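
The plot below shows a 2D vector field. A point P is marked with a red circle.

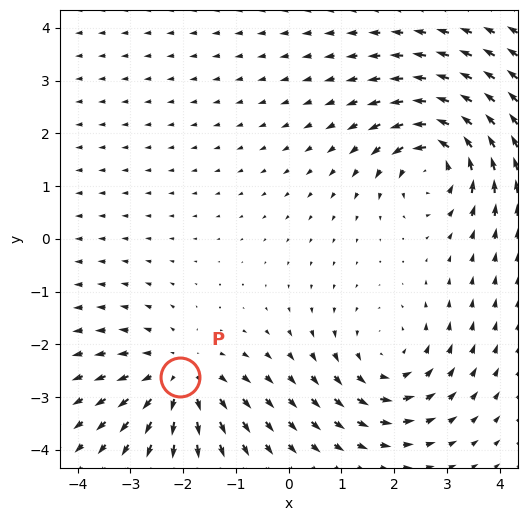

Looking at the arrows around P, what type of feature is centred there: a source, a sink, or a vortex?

At P (-2.1, -2.6) the arrows spread outward. Divergence about +4, curl ≈0 — positive divergence with near-zero curl is a source.

source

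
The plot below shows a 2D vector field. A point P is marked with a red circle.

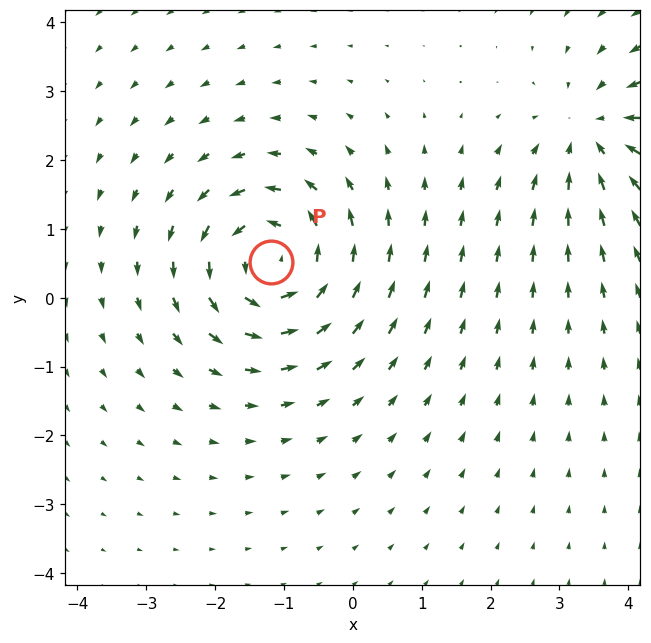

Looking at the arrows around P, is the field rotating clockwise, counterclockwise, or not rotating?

Near P at (-1.2, 0.5) the arrows circulate counterclockwise. The curl (z-component) there is about +6; positive curl means counterclockwise rotation.

counterclockwise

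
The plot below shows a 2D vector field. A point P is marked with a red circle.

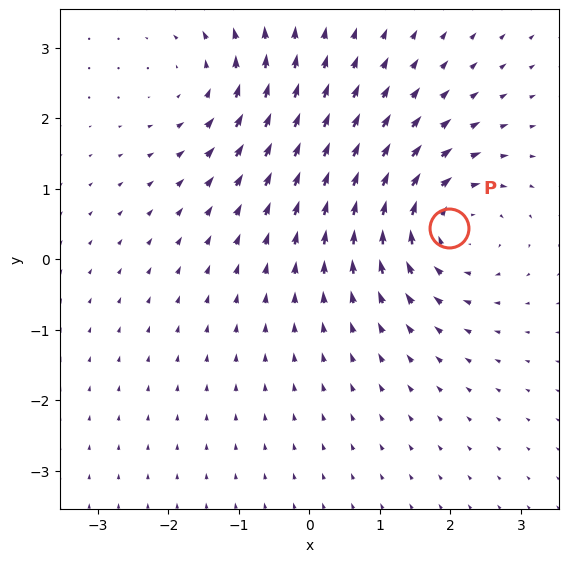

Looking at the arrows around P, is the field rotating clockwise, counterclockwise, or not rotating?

Near P at (2.0, 0.4) the arrows circulate clockwise. The curl (z-component) there is about -5; negative curl means clockwise rotation.

clockwise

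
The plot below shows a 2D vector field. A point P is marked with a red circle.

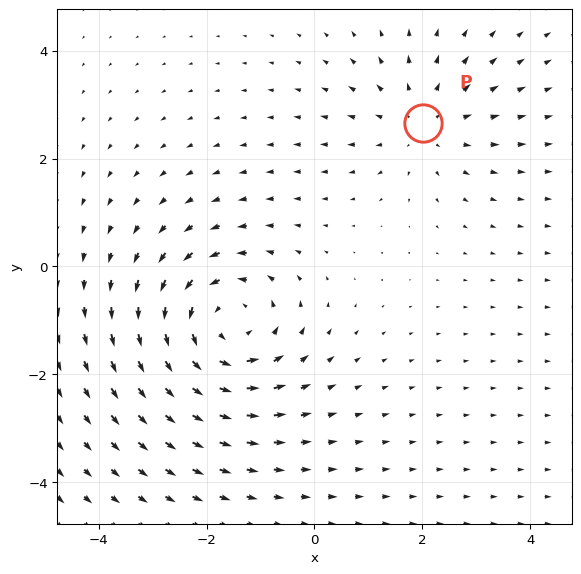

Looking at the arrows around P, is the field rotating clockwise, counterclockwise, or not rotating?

not rotating

Near P at (2.0, 2.7) the arrows show no circulation. The curl there is ≈0.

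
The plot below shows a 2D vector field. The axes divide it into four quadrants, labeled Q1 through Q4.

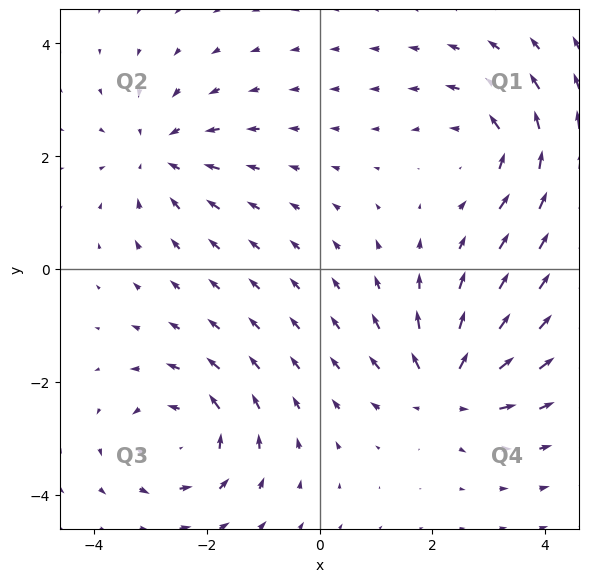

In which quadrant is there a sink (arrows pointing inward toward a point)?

Q2

The sink sits at approximately (-2.8, 2.0), which lies in quadrant Q2. The divergence there is about -4, negative as expected for a sink.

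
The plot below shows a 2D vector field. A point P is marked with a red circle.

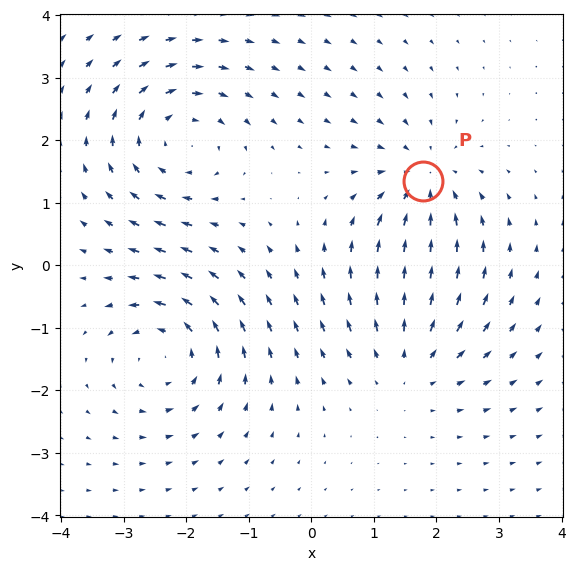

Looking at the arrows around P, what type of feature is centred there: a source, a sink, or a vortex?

At P (1.8, 1.3) the arrows converge inward. Divergence about -4, curl ≈0 — negative divergence with near-zero curl is a sink.

sink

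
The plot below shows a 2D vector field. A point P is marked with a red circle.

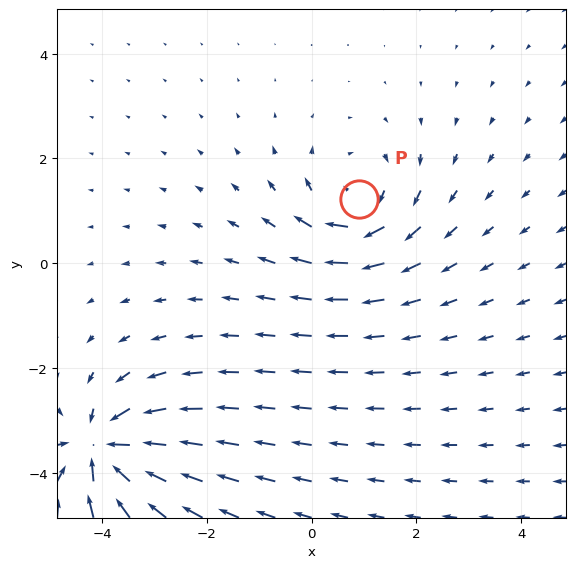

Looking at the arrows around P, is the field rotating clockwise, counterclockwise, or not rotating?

Near P at (0.9, 1.2) the arrows circulate clockwise. The curl (z-component) there is about -4; negative curl means clockwise rotation.

clockwise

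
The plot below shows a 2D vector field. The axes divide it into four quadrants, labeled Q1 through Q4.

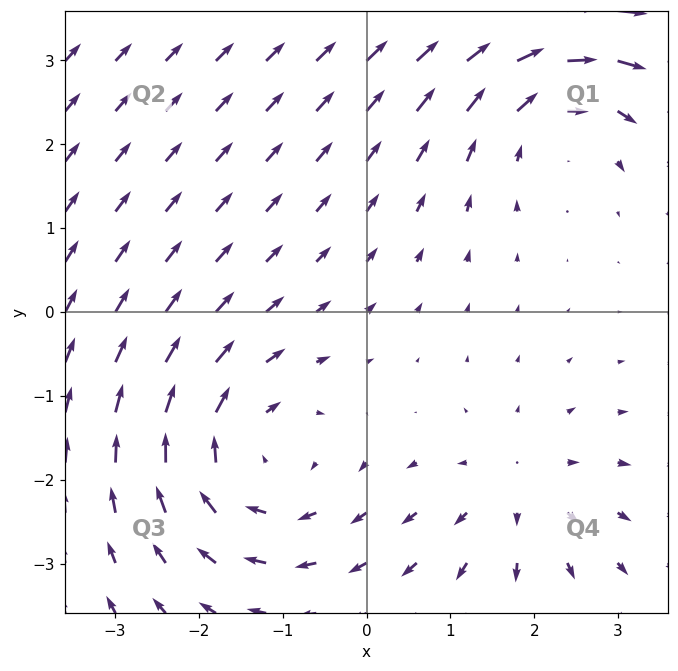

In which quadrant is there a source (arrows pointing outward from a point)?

Q4

The source sits at approximately (1.8, -2.1), which lies in quadrant Q4. The divergence there is about +3, positive as expected for a source.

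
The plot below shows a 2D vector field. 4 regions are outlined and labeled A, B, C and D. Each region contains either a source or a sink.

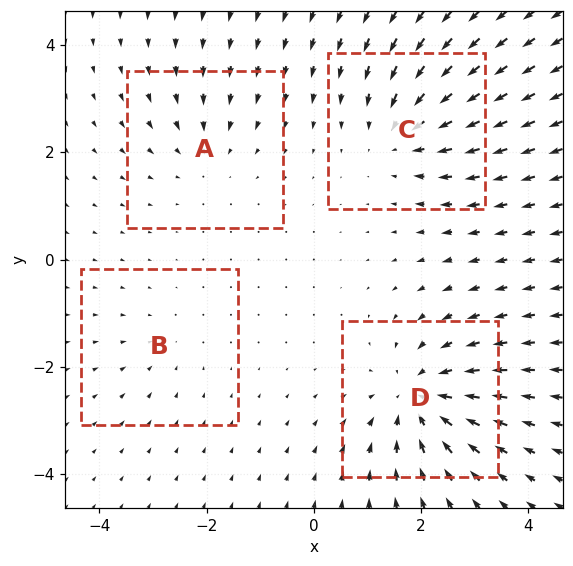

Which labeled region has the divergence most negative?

D

Divergence at each region's feature centre — A: about -3, B: about -2, C: about -5, D: about -6. Region D is most negative.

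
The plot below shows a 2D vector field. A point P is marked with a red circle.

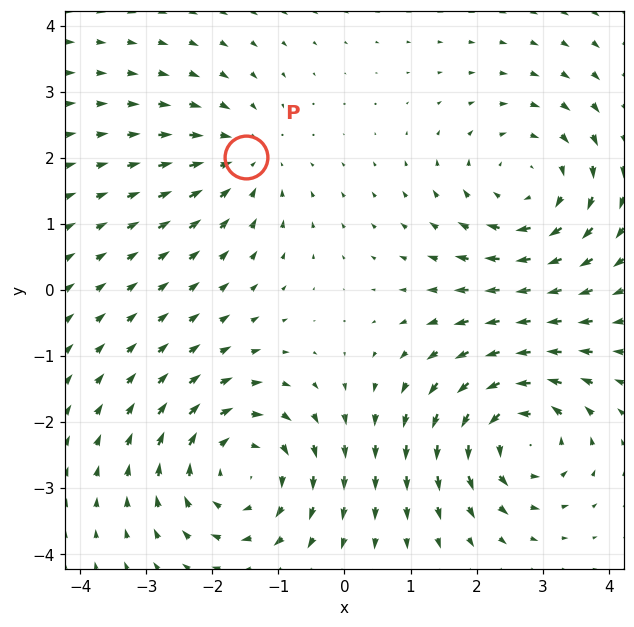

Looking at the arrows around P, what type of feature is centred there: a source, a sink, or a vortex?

At P (-1.5, 2.0) the arrows converge inward. Divergence about -3, curl ≈0 — negative divergence with near-zero curl is a sink.

sink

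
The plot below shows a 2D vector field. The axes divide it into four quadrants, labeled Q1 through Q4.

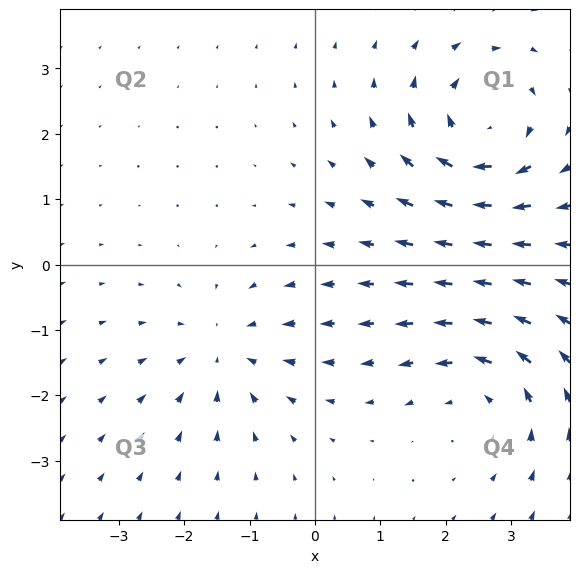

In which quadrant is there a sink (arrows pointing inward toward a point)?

The sink sits at approximately (-1.4, -1.3), which lies in quadrant Q3. The divergence there is about -2, negative as expected for a sink.

Q3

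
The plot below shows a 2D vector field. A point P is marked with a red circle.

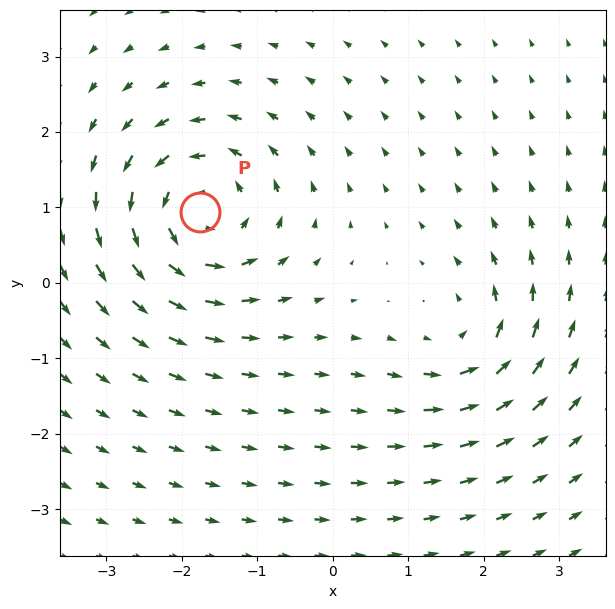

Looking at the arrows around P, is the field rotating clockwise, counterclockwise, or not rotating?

Near P at (-1.8, 0.9) the arrows circulate counterclockwise. The curl (z-component) there is about +6; positive curl means counterclockwise rotation.

counterclockwise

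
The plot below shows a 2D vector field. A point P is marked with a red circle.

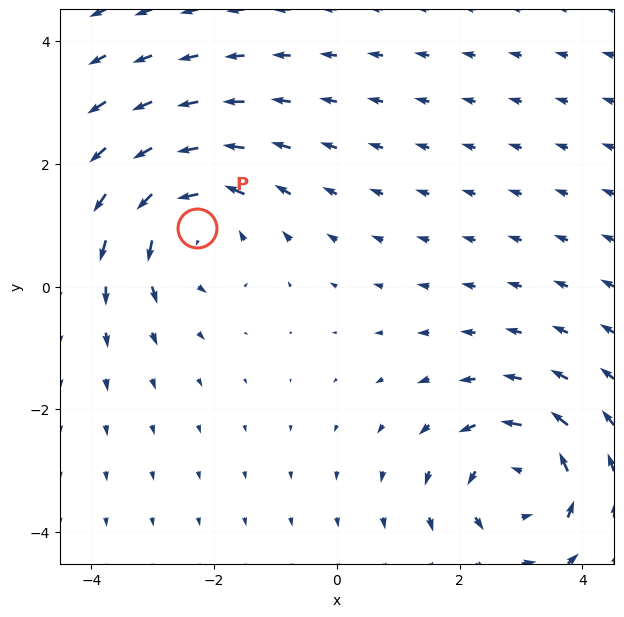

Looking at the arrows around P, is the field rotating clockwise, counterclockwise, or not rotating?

counterclockwise

Near P at (-2.3, 0.9) the arrows circulate counterclockwise. The curl (z-component) there is about +4; positive curl means counterclockwise rotation.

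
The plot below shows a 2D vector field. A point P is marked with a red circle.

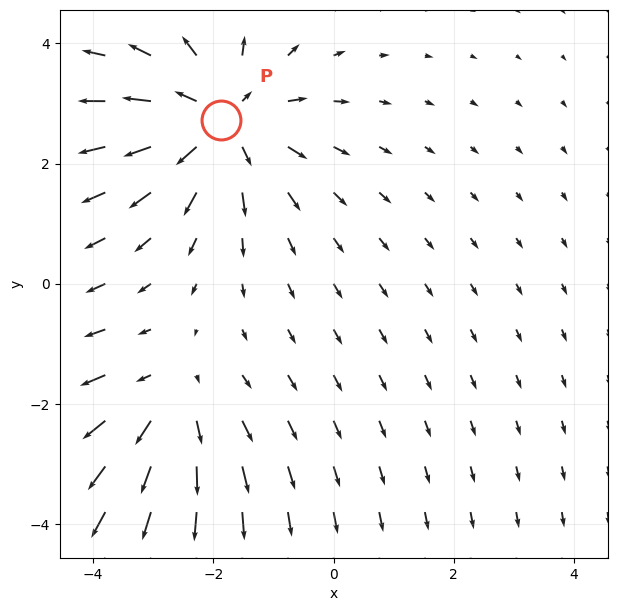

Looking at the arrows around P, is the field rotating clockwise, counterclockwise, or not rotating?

not rotating

Near P at (-1.9, 2.7) the arrows show no circulation. The curl there is ≈0.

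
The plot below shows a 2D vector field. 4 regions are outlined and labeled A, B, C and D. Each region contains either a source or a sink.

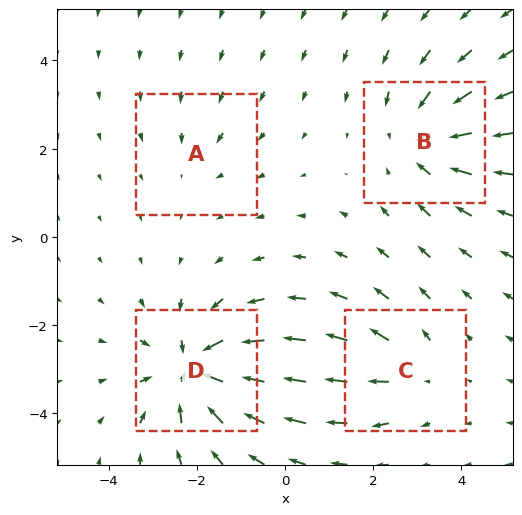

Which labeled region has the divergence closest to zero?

Divergence at each region's feature centre — A: about -2, B: about -5, C: about +3, D: about -6. Region A is closest to zero.

A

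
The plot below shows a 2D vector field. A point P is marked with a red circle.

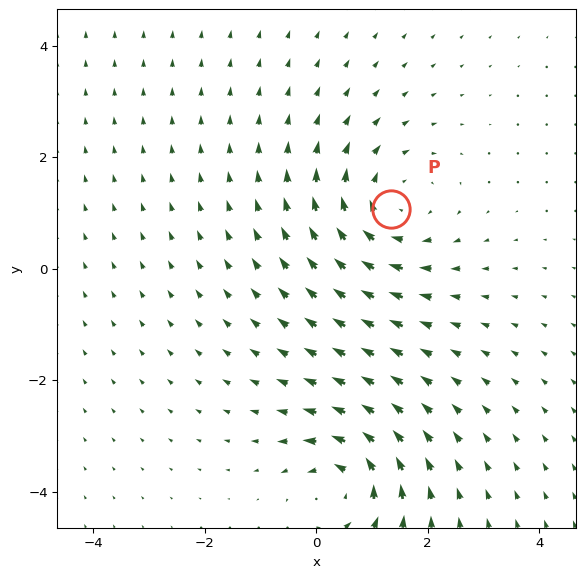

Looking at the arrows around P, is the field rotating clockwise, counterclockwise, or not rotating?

clockwise

Near P at (1.3, 1.1) the arrows circulate clockwise. The curl (z-component) there is about -3; negative curl means clockwise rotation.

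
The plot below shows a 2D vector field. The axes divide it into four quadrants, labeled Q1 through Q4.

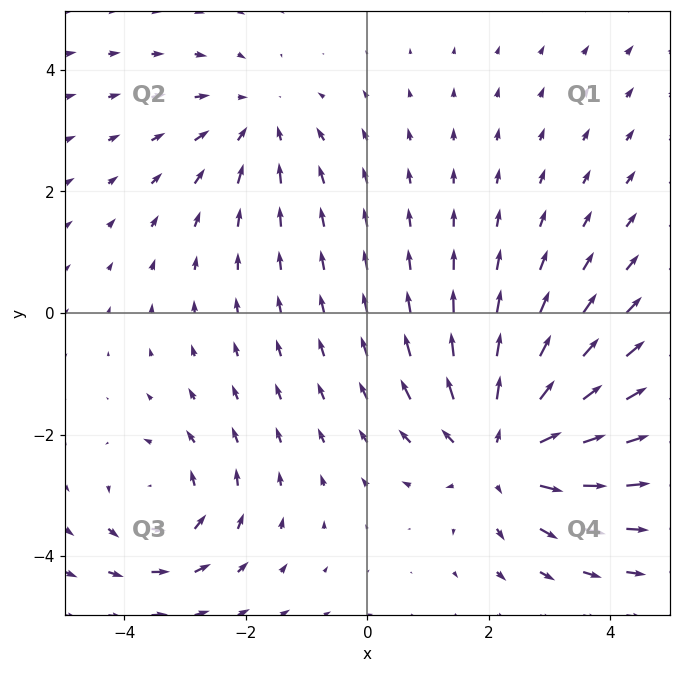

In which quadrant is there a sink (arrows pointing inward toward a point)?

The sink sits at approximately (-1.8, 3.1), which lies in quadrant Q2. The divergence there is about -2, negative as expected for a sink.

Q2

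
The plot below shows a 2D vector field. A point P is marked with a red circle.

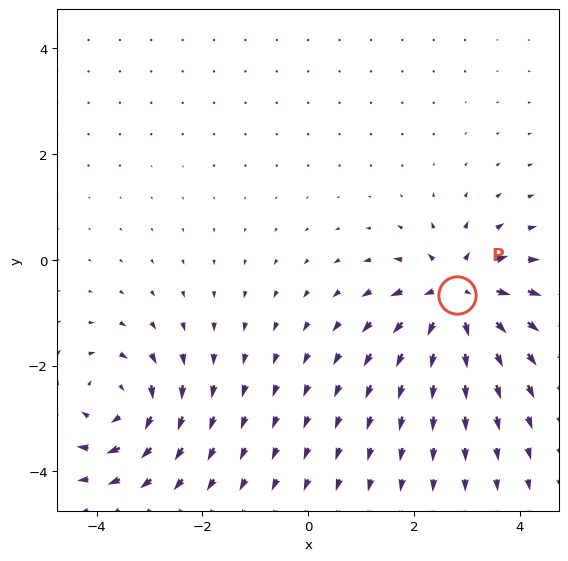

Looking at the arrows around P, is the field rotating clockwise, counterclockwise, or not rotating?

Near P at (2.8, -0.7) the arrows show no circulation. The curl there is ≈0.

not rotating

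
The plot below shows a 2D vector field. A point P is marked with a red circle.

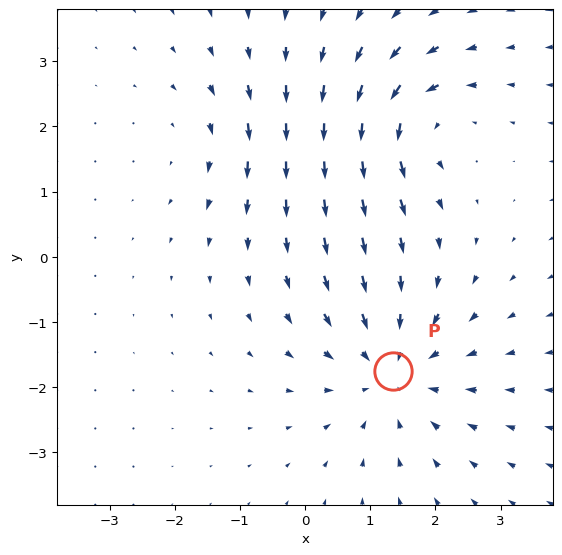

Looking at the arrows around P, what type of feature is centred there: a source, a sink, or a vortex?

sink

At P (1.3, -1.8) the arrows converge inward. Divergence about -4, curl ≈0 — negative divergence with near-zero curl is a sink.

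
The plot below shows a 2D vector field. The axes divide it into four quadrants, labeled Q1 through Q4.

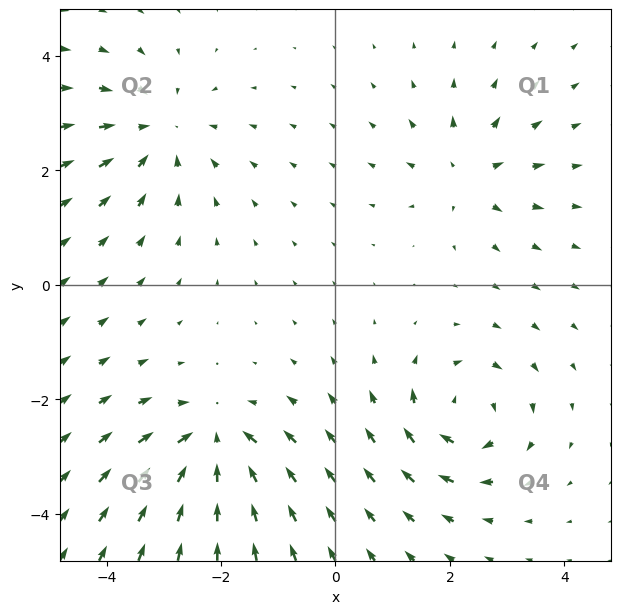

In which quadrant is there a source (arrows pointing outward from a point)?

The source sits at approximately (2.3, 1.9), which lies in quadrant Q1. The divergence there is about +5, positive as expected for a source.

Q1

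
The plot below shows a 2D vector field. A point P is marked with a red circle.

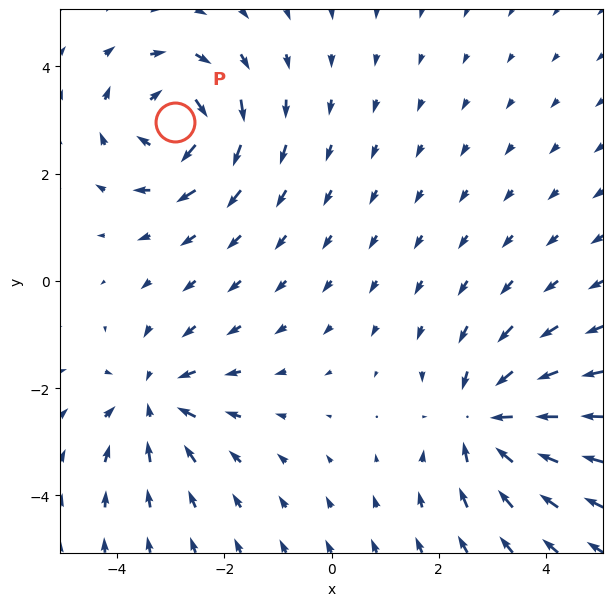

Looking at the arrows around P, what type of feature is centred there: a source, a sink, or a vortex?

vortex

At P (-2.9, 3.0) the arrows circulate clockwise. Divergence ≈0, curl about -5 — near-zero divergence with nonzero curl is a vortex.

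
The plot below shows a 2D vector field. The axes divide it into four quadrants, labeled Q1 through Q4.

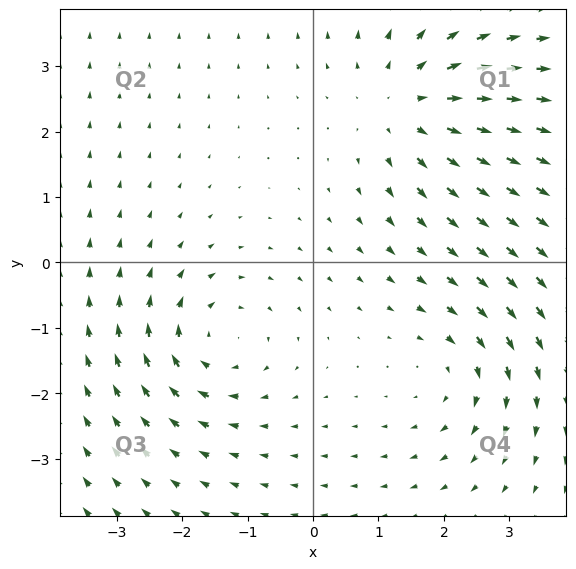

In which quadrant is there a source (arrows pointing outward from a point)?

The source sits at approximately (1.4, 2.4), which lies in quadrant Q1. The divergence there is about +4, positive as expected for a source.

Q1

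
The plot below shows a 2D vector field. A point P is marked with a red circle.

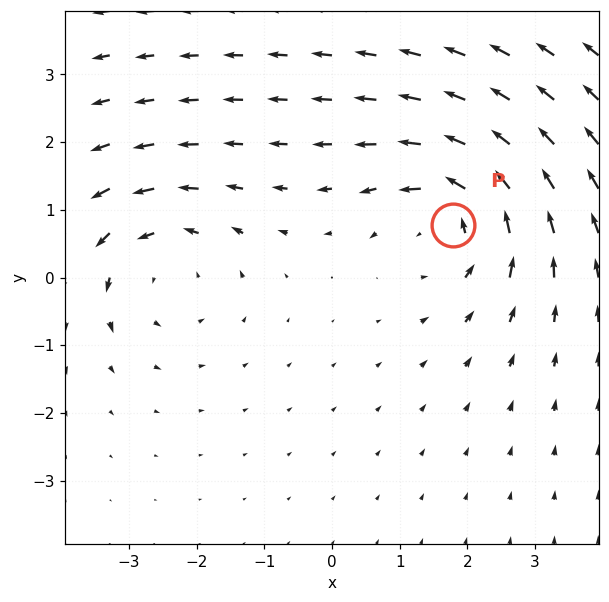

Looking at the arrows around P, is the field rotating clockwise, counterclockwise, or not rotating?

counterclockwise

Near P at (1.8, 0.8) the arrows circulate counterclockwise. The curl (z-component) there is about +4; positive curl means counterclockwise rotation.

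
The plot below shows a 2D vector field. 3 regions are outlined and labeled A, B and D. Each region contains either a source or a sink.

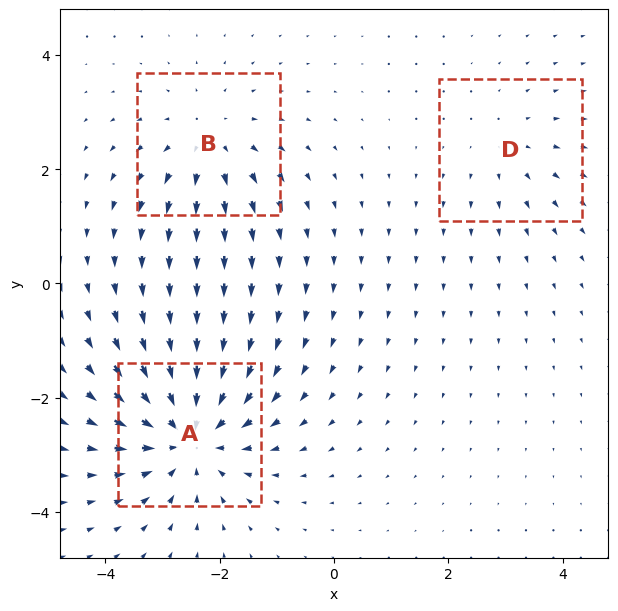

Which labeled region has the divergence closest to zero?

Divergence at each region's feature centre — A: about -4, B: about +3, D: about +2. Region D is closest to zero.

D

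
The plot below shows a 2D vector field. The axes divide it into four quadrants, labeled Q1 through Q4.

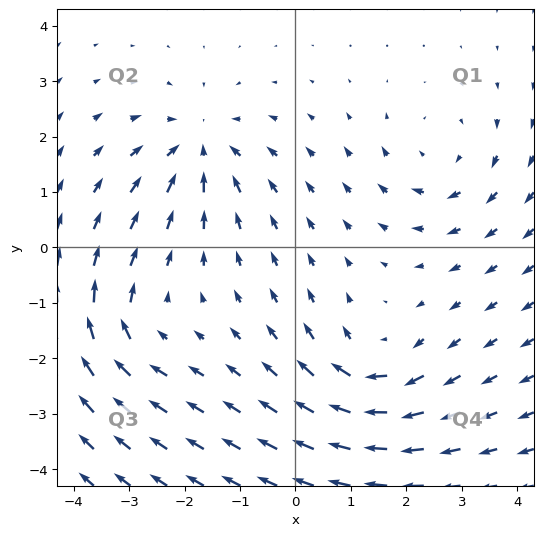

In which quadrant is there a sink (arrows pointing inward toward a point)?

The sink sits at approximately (-1.7, 1.8), which lies in quadrant Q2. The divergence there is about -4, negative as expected for a sink.

Q2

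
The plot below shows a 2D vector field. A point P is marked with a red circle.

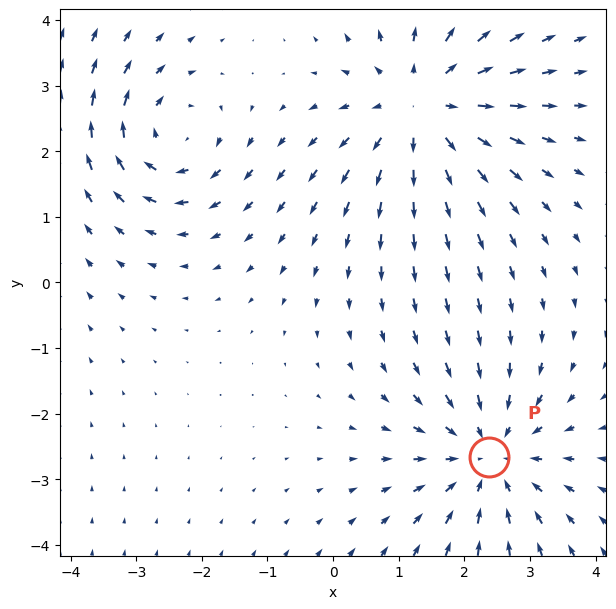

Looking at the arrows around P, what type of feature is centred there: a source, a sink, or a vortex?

sink

At P (2.4, -2.7) the arrows converge inward. Divergence about -4, curl ≈0 — negative divergence with near-zero curl is a sink.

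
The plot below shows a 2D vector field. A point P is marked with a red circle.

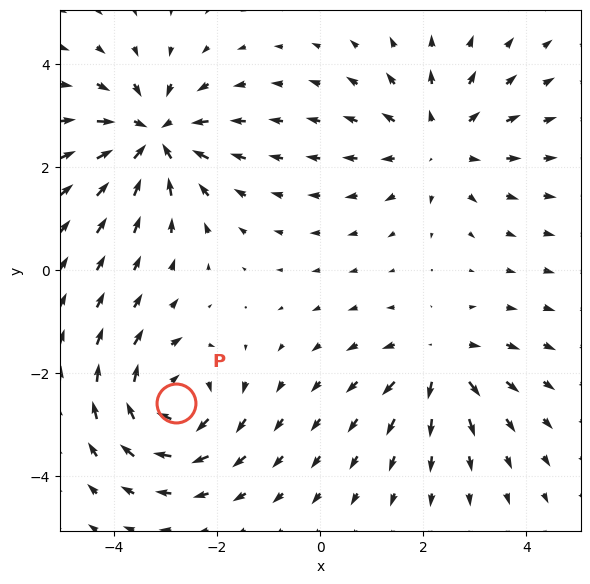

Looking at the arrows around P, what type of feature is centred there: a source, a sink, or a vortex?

vortex

At P (-2.8, -2.6) the arrows circulate clockwise. Divergence ≈0, curl about -5 — near-zero divergence with nonzero curl is a vortex.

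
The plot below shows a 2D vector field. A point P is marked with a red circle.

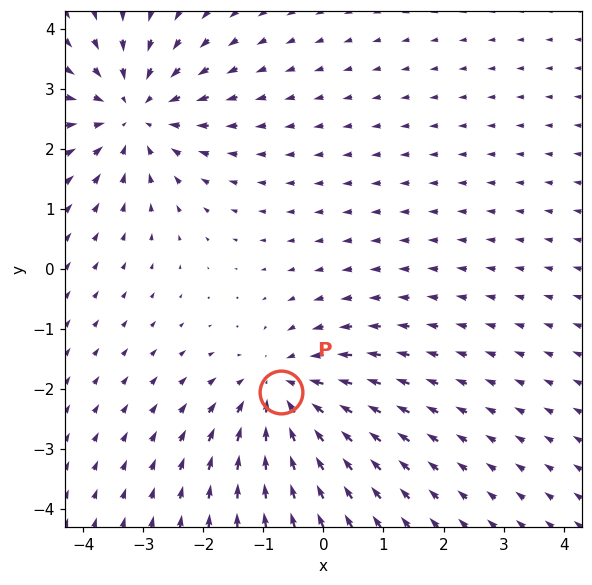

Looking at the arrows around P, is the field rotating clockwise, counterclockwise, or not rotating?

Near P at (-0.7, -2.1) the arrows show no circulation. The curl there is ≈0.

not rotating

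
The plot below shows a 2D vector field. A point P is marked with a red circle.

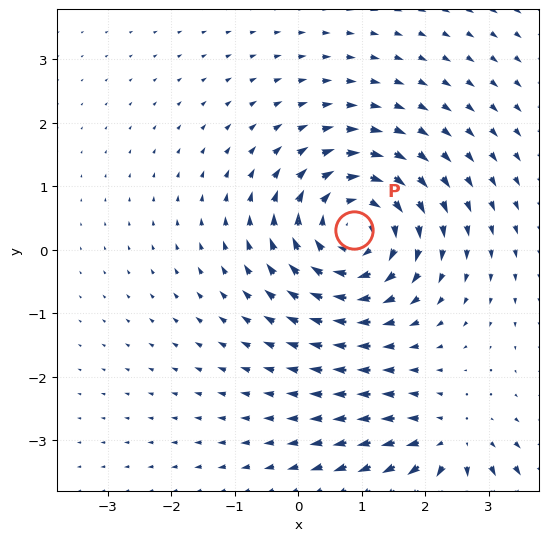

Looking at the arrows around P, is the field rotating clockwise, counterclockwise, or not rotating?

clockwise

Near P at (0.9, 0.3) the arrows circulate clockwise. The curl (z-component) there is about -4; negative curl means clockwise rotation.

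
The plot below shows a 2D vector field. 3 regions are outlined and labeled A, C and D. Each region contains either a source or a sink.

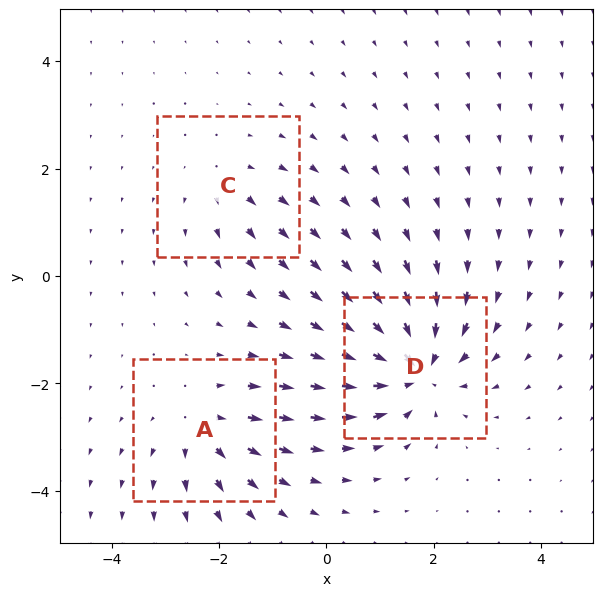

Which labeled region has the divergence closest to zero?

Divergence at each region's feature centre — A: about +4, C: about +2, D: about -6. Region C is closest to zero.

C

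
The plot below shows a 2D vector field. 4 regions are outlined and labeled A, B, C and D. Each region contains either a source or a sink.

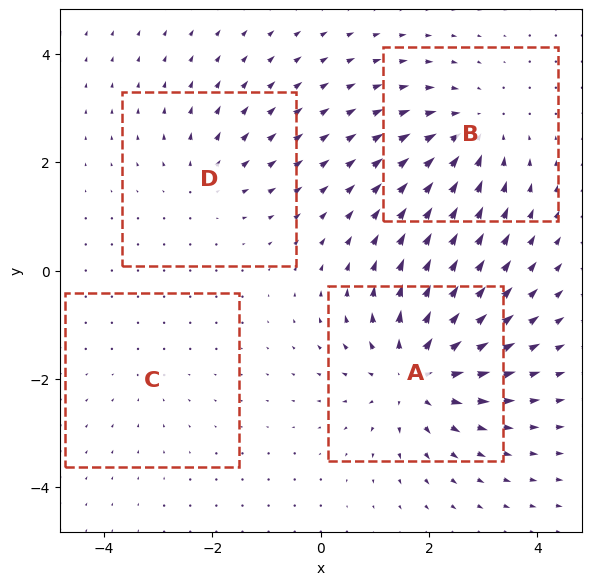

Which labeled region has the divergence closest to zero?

Divergence at each region's feature centre — A: about +7, B: about -5, C: about -2, D: about +3. Region C is closest to zero.

C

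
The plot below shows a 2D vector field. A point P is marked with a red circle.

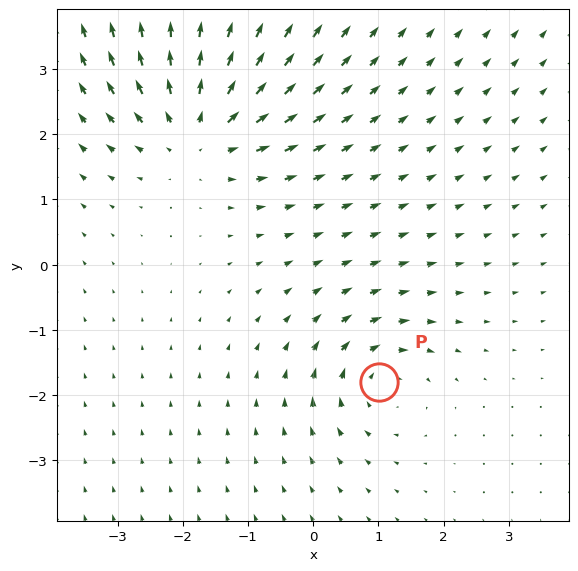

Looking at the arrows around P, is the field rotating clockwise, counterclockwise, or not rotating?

clockwise

Near P at (1.0, -1.8) the arrows circulate clockwise. The curl (z-component) there is about -3; negative curl means clockwise rotation.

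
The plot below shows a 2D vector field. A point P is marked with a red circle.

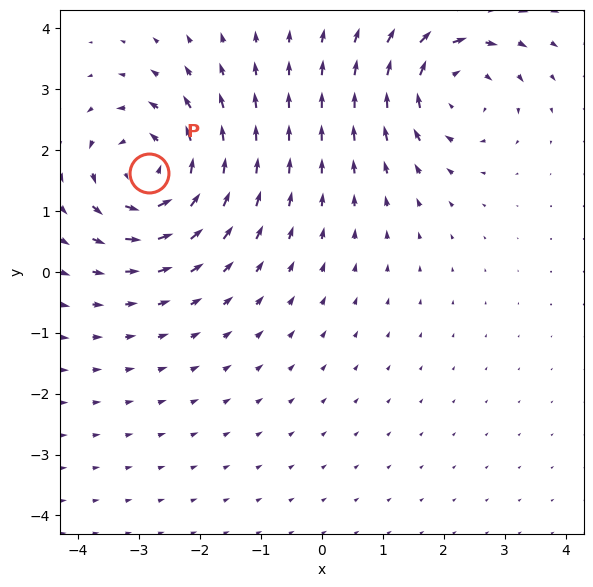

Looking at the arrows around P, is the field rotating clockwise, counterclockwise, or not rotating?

Near P at (-2.8, 1.6) the arrows circulate counterclockwise. The curl (z-component) there is about +5; positive curl means counterclockwise rotation.

counterclockwise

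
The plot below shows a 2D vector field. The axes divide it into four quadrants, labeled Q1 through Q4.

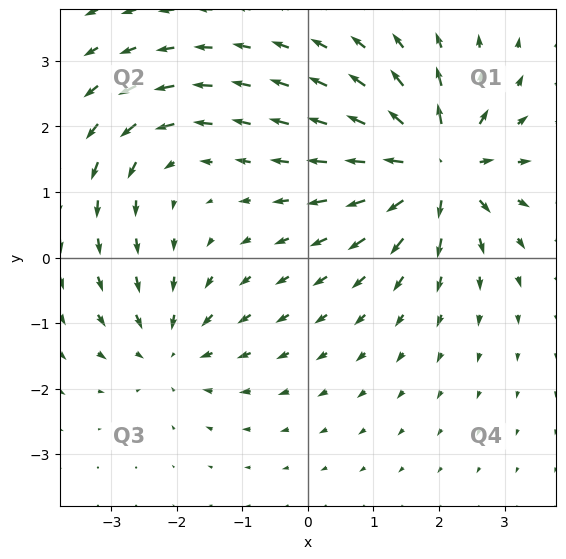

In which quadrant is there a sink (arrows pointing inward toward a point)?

Q3

The sink sits at approximately (-2.1, -1.4), which lies in quadrant Q3. The divergence there is about -3, negative as expected for a sink.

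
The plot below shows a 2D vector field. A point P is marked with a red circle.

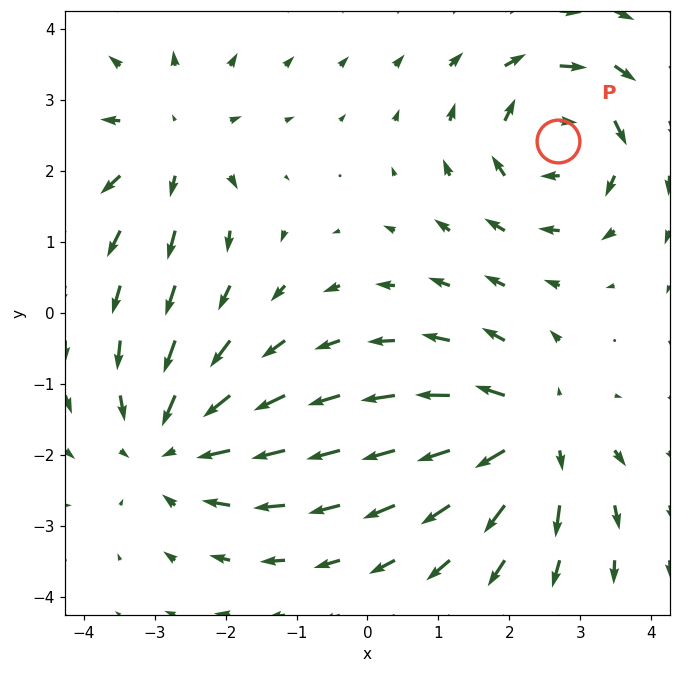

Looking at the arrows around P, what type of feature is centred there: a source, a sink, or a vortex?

vortex

At P (2.7, 2.4) the arrows circulate clockwise. Divergence ≈0, curl about -5 — near-zero divergence with nonzero curl is a vortex.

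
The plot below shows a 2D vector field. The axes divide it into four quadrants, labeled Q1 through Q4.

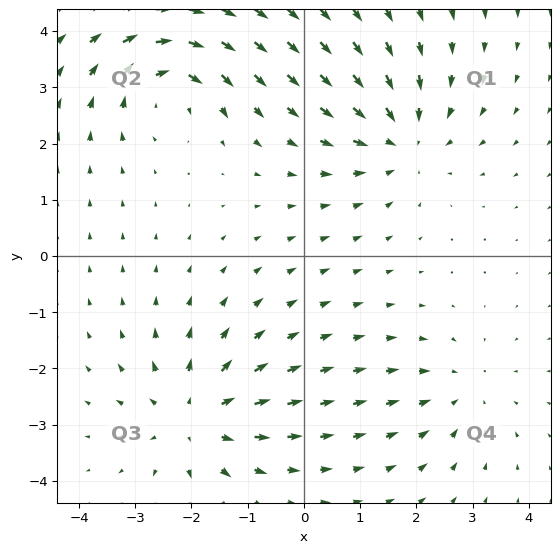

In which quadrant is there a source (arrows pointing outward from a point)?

Q3

The source sits at approximately (-1.9, -2.9), which lies in quadrant Q3. The divergence there is about +5, positive as expected for a source.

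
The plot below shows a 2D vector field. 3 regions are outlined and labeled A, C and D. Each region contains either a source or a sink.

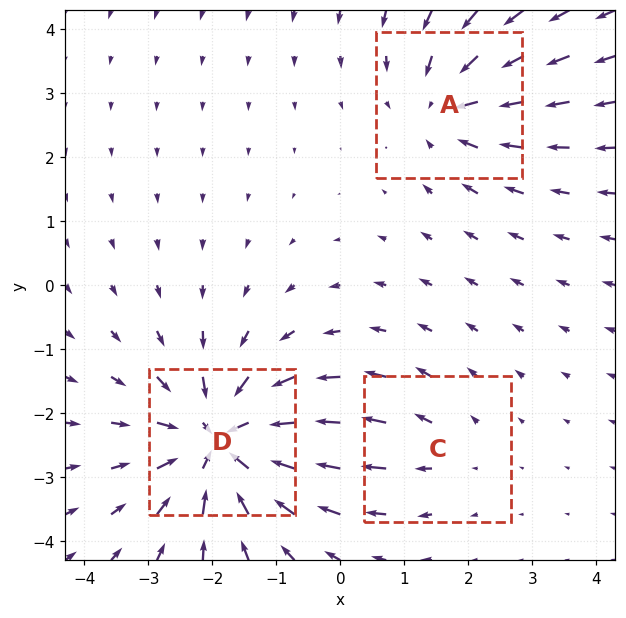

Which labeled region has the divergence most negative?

Divergence at each region's feature centre — A: about -3, C: about +2, D: about -5. Region D is most negative.

D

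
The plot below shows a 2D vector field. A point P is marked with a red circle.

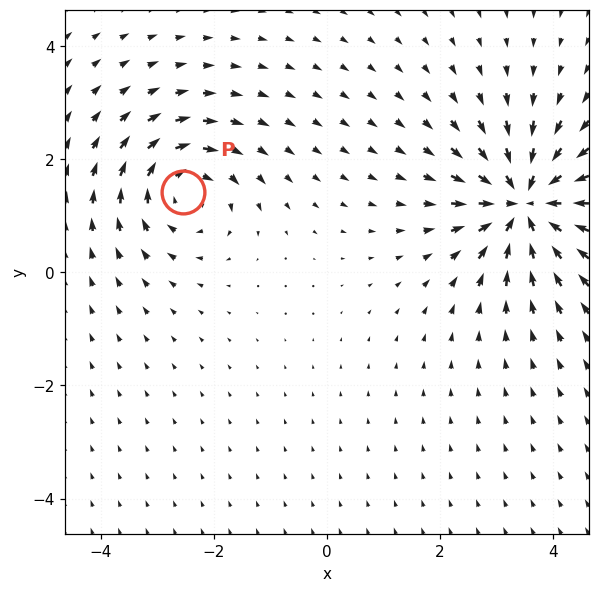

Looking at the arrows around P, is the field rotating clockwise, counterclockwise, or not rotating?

clockwise

Near P at (-2.5, 1.4) the arrows circulate clockwise. The curl (z-component) there is about -3; negative curl means clockwise rotation.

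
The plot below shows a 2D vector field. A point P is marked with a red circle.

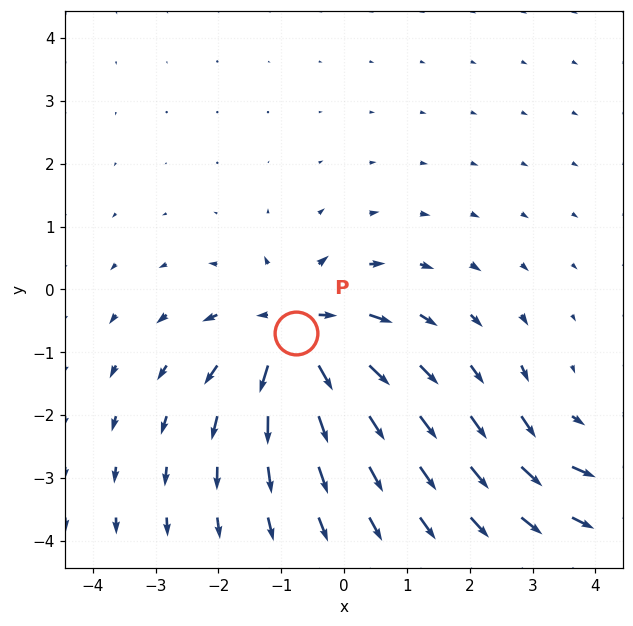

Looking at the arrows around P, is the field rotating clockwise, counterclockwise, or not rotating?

Near P at (-0.8, -0.7) the arrows show no circulation. The curl there is ≈0.

not rotating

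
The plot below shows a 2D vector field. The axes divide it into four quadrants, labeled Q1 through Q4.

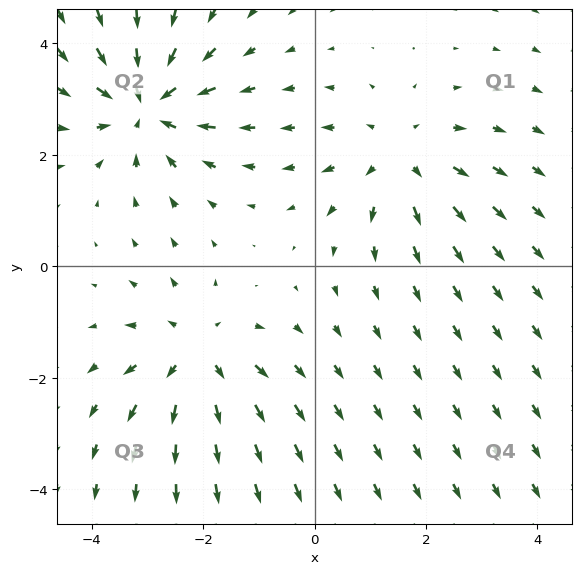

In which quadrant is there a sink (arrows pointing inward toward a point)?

Q2

The sink sits at approximately (-3.0, 2.9), which lies in quadrant Q2. The divergence there is about -4, negative as expected for a sink.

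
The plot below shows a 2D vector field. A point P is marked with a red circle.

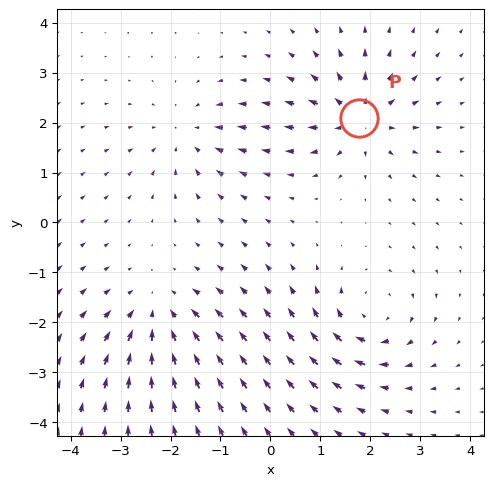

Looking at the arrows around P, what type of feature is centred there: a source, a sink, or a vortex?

source

At P (1.8, 2.1) the arrows spread outward. Divergence about +7, curl ≈0 — positive divergence with near-zero curl is a source.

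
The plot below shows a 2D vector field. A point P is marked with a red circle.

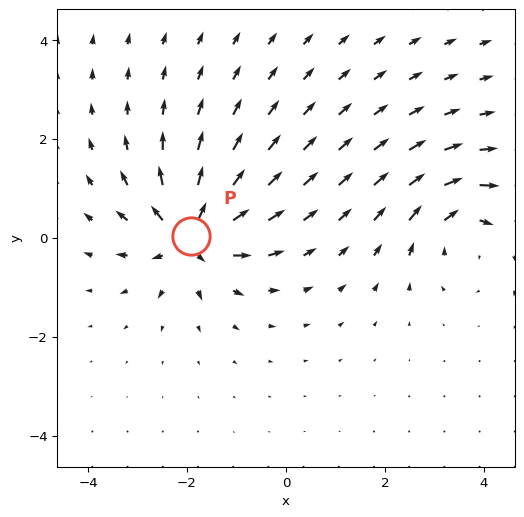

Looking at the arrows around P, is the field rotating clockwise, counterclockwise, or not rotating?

not rotating

Near P at (-1.9, 0.0) the arrows show no circulation. The curl there is ≈0.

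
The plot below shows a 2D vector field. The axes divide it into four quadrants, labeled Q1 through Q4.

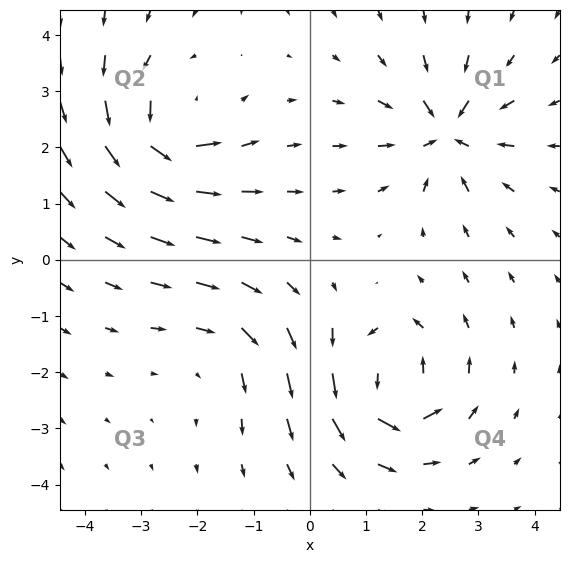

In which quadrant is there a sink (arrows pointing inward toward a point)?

Q1

The sink sits at approximately (2.4, 2.3), which lies in quadrant Q1. The divergence there is about -6, negative as expected for a sink.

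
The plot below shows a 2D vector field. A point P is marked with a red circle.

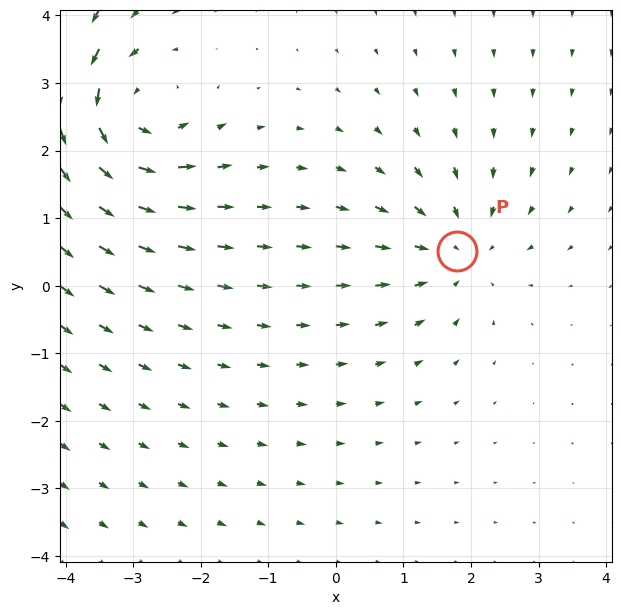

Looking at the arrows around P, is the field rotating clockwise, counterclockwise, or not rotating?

not rotating

Near P at (1.8, 0.5) the arrows show no circulation. The curl there is ≈0.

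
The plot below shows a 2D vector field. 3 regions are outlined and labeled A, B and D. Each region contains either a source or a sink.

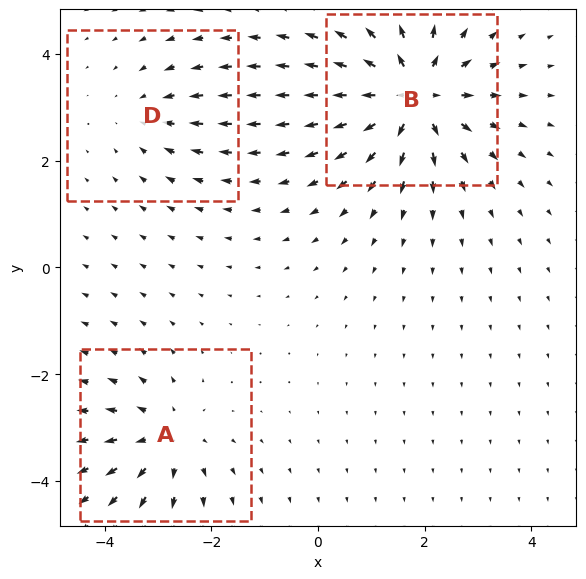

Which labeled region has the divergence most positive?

B

Divergence at each region's feature centre — A: about +3, B: about +6, D: about -2. Region B is most positive.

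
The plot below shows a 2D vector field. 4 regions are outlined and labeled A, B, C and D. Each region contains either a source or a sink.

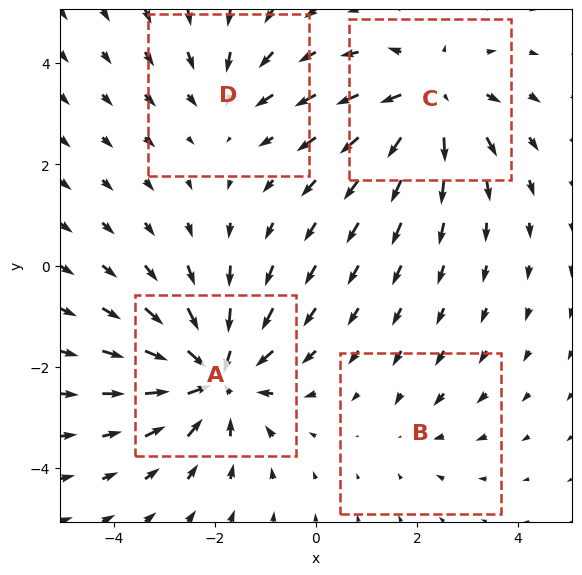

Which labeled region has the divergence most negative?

Divergence at each region's feature centre — A: about -6, B: about -2, C: about +5, D: about -3. Region A is most negative.

A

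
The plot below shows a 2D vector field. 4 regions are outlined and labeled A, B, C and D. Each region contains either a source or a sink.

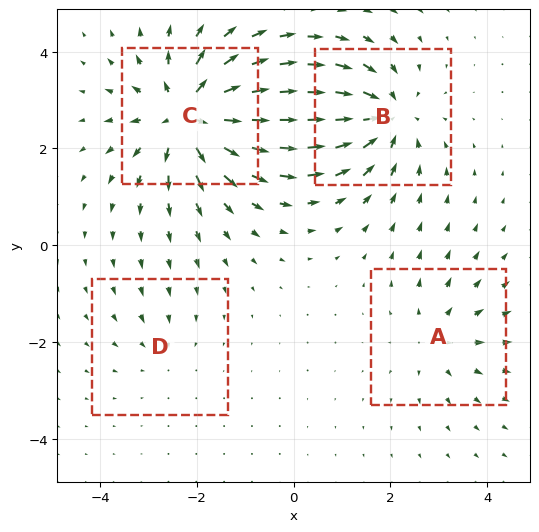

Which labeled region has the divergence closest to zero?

D

Divergence at each region's feature centre — A: about +3, B: about -6, C: about +8, D: about -2. Region D is closest to zero.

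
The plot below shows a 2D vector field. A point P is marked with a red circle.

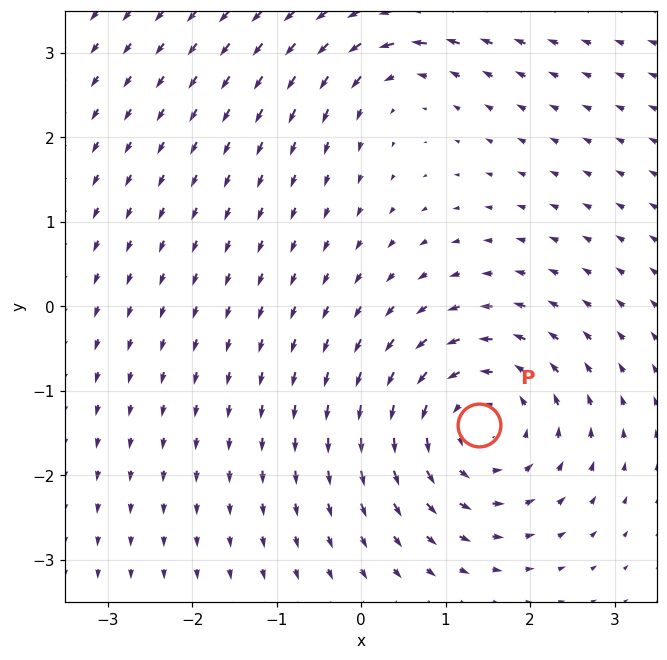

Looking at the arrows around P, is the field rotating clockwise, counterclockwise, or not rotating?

Near P at (1.4, -1.4) the arrows circulate counterclockwise. The curl (z-component) there is about +5; positive curl means counterclockwise rotation.

counterclockwise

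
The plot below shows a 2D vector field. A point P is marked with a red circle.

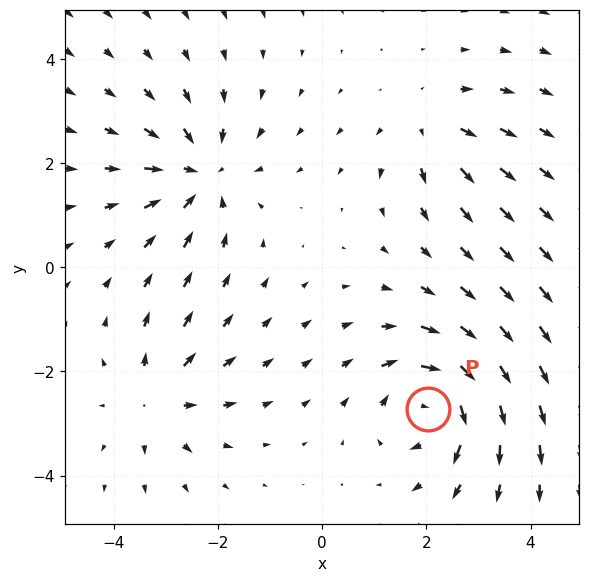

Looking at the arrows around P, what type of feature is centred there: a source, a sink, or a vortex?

vortex

At P (2.0, -2.7) the arrows circulate clockwise. Divergence ≈0, curl about -6 — near-zero divergence with nonzero curl is a vortex.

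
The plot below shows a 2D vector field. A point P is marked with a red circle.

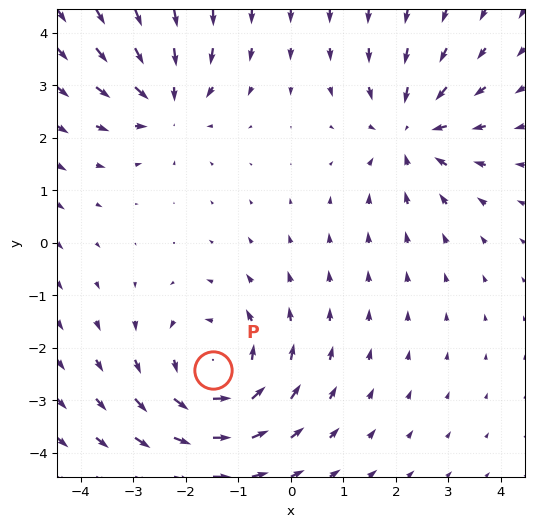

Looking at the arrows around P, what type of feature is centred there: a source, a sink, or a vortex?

vortex

At P (-1.5, -2.4) the arrows circulate counterclockwise. Divergence ≈0, curl about +3 — near-zero divergence with nonzero curl is a vortex.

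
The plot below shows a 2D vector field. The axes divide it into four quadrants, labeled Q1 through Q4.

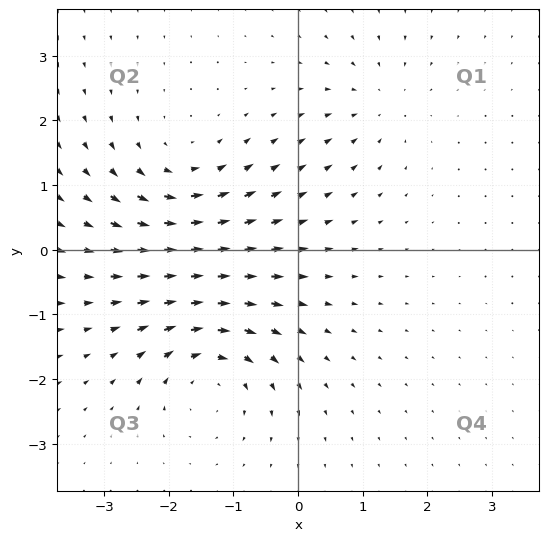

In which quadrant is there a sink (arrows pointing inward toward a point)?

The sink sits at approximately (1.2, 2.3), which lies in quadrant Q1. The divergence there is about -3, negative as expected for a sink.

Q1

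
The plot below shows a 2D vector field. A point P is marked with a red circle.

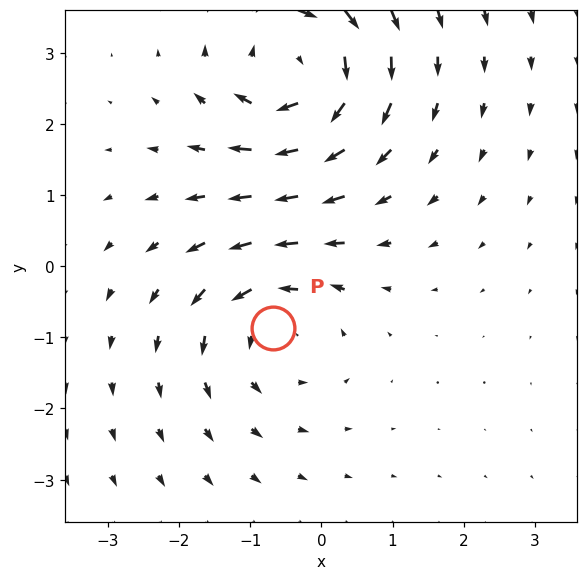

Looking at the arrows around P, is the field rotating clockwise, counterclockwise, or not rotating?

Near P at (-0.7, -0.9) the arrows circulate counterclockwise. The curl (z-component) there is about +3; positive curl means counterclockwise rotation.

counterclockwise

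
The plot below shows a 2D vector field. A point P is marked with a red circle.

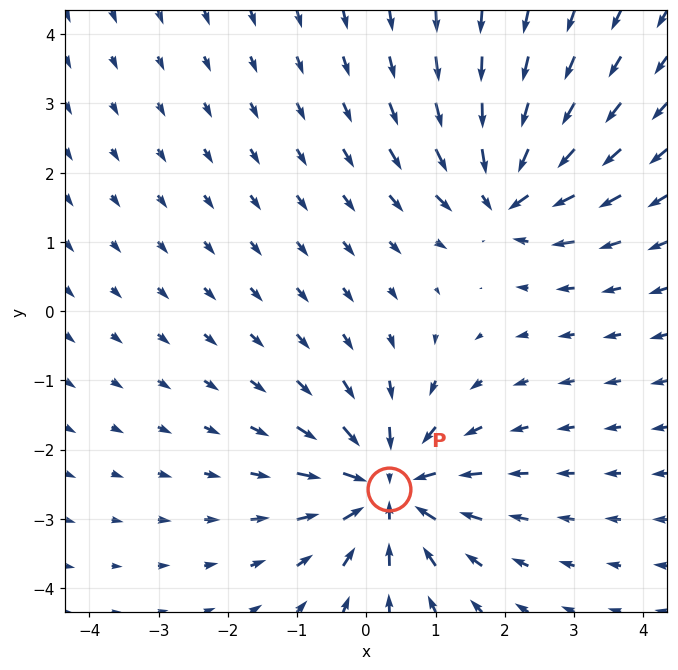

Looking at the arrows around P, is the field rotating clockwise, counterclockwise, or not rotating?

not rotating

Near P at (0.3, -2.6) the arrows show no circulation. The curl there is ≈0.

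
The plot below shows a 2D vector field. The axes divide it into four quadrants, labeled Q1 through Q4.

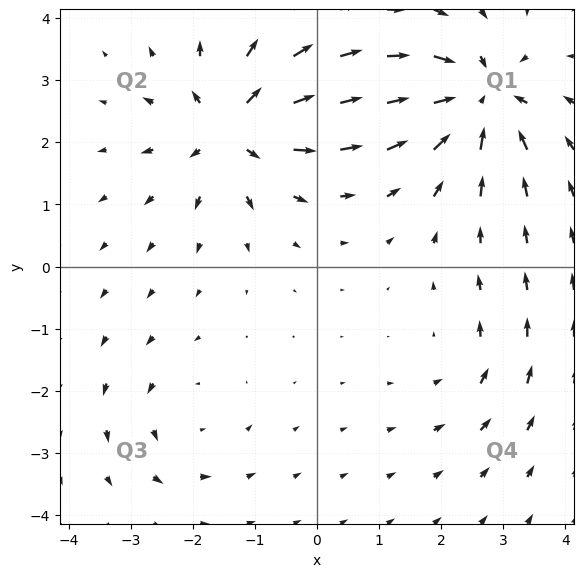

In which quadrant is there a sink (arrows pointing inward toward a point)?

The sink sits at approximately (2.6, 2.7), which lies in quadrant Q1. The divergence there is about -7, negative as expected for a sink.

Q1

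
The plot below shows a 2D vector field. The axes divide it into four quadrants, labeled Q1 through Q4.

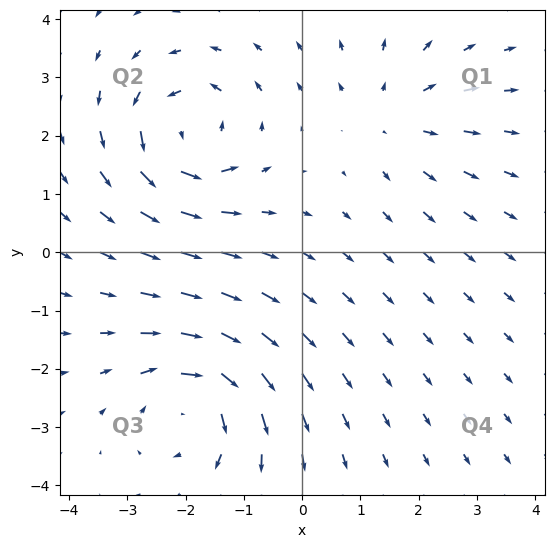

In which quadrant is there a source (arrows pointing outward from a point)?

The source sits at approximately (1.6, 2.3), which lies in quadrant Q1. The divergence there is about +2, positive as expected for a source.

Q1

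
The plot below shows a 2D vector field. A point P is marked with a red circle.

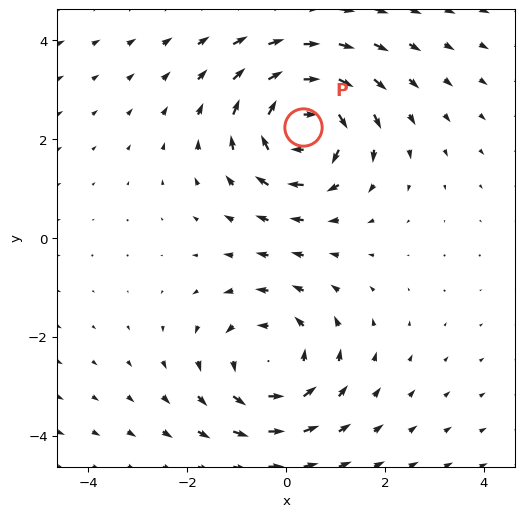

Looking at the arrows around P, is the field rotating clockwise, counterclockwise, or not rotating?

Near P at (0.3, 2.2) the arrows circulate clockwise. The curl (z-component) there is about -6; negative curl means clockwise rotation.

clockwise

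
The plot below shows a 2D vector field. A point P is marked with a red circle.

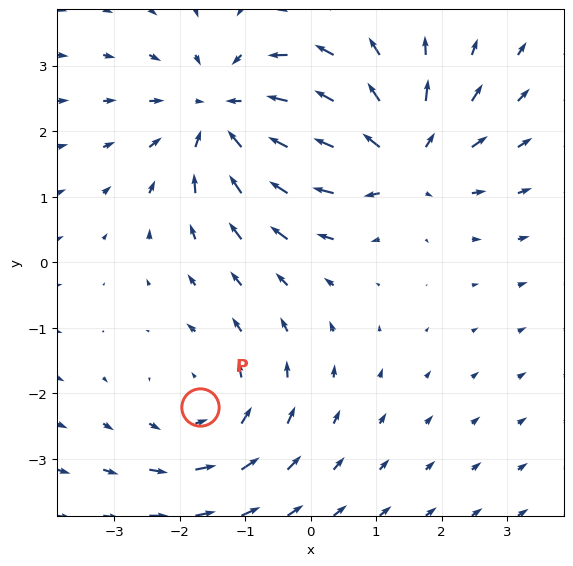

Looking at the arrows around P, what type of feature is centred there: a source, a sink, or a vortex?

vortex

At P (-1.7, -2.2) the arrows circulate counterclockwise. Divergence ≈0, curl about +2 — near-zero divergence with nonzero curl is a vortex.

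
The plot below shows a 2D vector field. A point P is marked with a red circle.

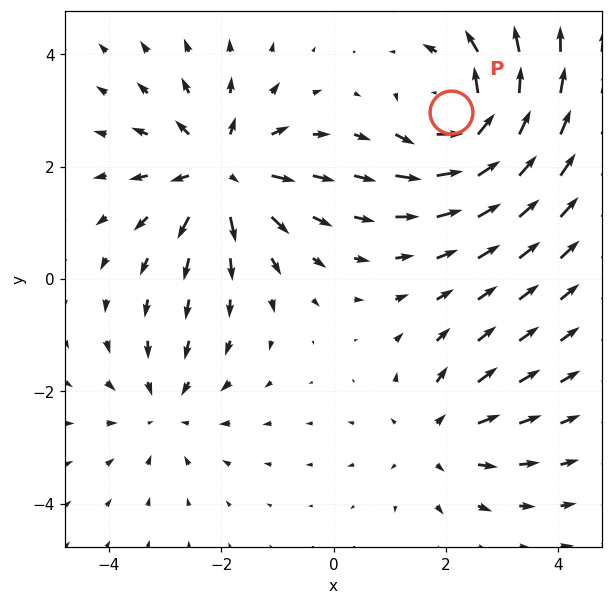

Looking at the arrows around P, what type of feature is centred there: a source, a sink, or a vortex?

At P (2.1, 3.0) the arrows circulate counterclockwise. Divergence ≈0, curl about +5 — near-zero divergence with nonzero curl is a vortex.

vortex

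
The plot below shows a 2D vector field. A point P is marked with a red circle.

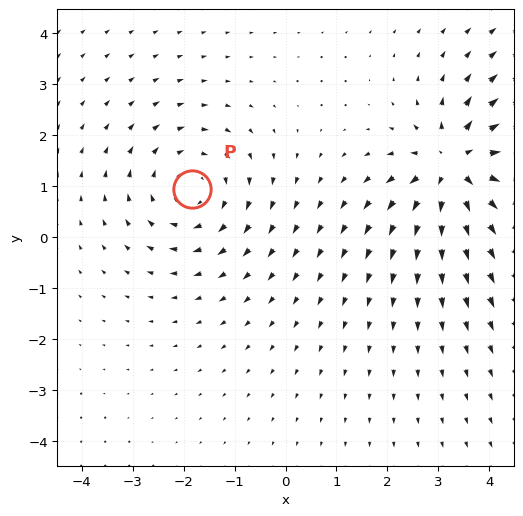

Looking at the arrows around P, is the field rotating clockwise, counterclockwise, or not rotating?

Near P at (-1.8, 0.9) the arrows circulate clockwise. The curl (z-component) there is about -3; negative curl means clockwise rotation.

clockwise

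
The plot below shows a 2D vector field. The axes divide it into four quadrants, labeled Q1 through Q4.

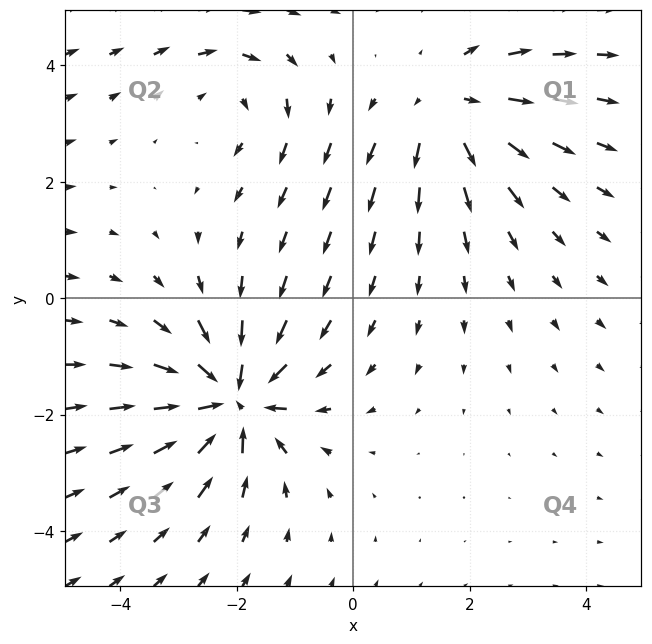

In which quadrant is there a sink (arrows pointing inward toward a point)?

Q3

The sink sits at approximately (-2.1, -1.7), which lies in quadrant Q3. The divergence there is about -6, negative as expected for a sink.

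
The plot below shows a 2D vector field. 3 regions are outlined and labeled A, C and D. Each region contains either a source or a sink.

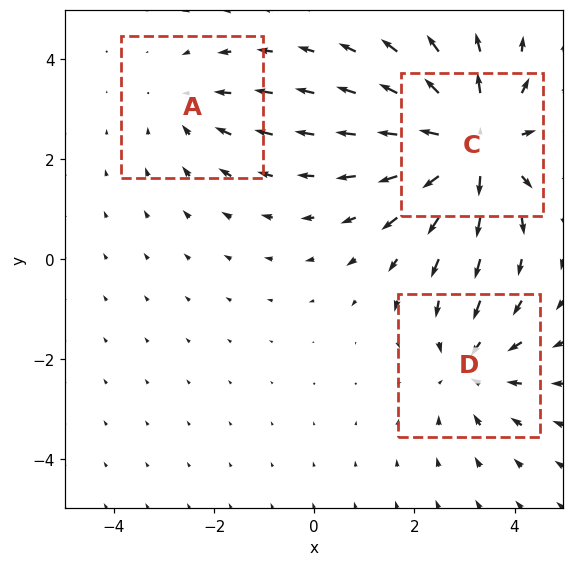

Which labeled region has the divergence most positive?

C

Divergence at each region's feature centre — A: about -2, C: about +4, D: about -3. Region C is most positive.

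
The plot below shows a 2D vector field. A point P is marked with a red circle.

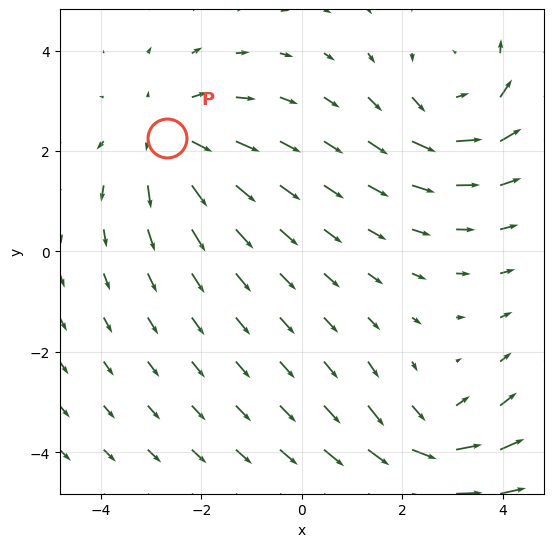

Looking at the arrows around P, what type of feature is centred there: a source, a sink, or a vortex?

source

At P (-2.7, 2.3) the arrows spread outward. Divergence about +4, curl ≈0 — positive divergence with near-zero curl is a source.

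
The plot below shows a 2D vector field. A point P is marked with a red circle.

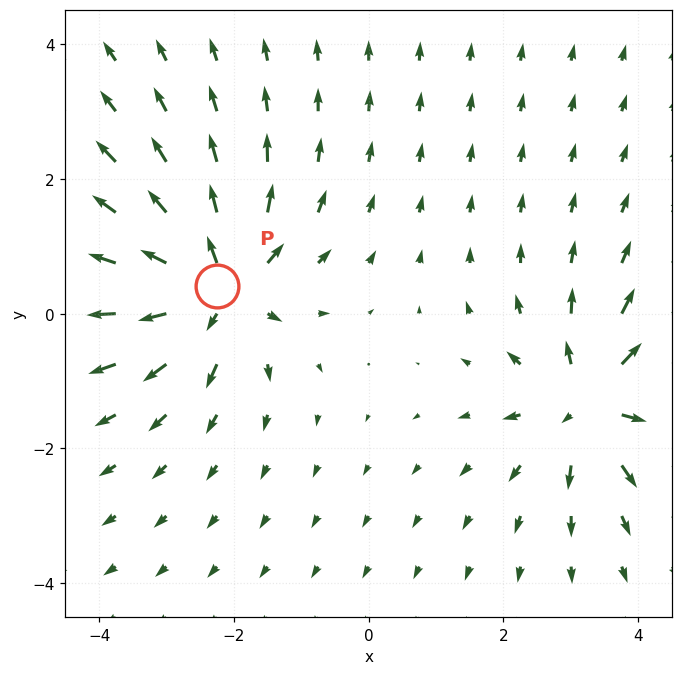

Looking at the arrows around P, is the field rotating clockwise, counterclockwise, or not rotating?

Near P at (-2.3, 0.4) the arrows show no circulation. The curl there is ≈0.

not rotating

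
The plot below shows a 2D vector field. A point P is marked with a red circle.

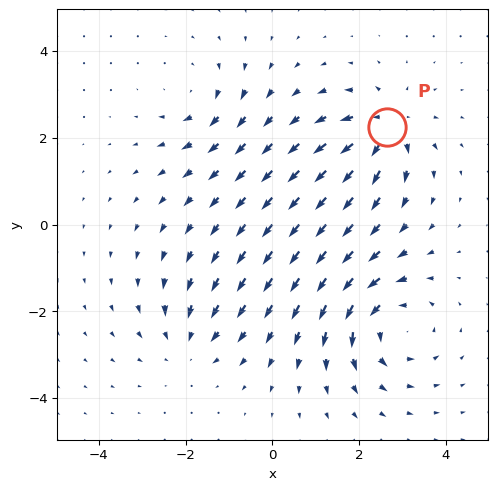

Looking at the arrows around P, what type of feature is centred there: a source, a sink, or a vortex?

At P (2.7, 2.2) the arrows spread outward. Divergence about +5, curl ≈0 — positive divergence with near-zero curl is a source.

source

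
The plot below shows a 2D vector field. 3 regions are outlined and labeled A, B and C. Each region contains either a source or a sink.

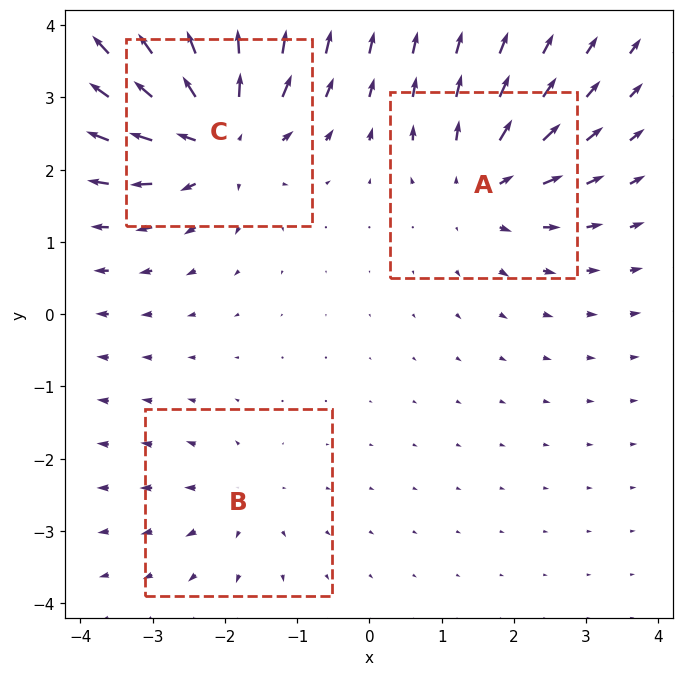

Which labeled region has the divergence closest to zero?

Divergence at each region's feature centre — A: about +4, B: about +2, C: about +6. Region B is closest to zero.

B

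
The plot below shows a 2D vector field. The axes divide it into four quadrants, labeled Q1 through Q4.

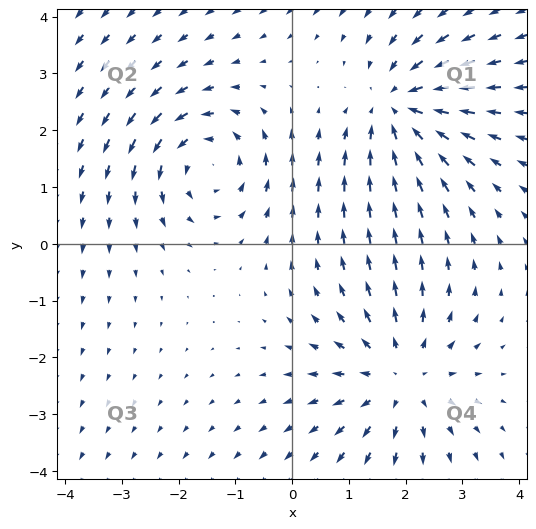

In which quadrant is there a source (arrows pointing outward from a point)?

The source sits at approximately (1.9, -2.4), which lies in quadrant Q4. The divergence there is about +3, positive as expected for a source.

Q4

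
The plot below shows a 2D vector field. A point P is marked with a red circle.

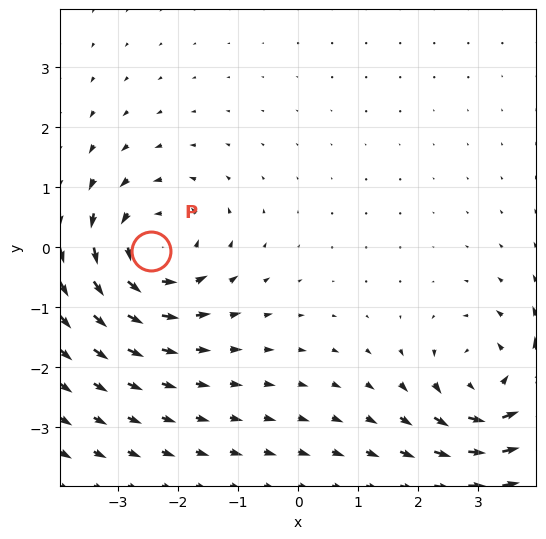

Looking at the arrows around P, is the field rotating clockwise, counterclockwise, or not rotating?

counterclockwise

Near P at (-2.5, -0.1) the arrows circulate counterclockwise. The curl (z-component) there is about +5; positive curl means counterclockwise rotation.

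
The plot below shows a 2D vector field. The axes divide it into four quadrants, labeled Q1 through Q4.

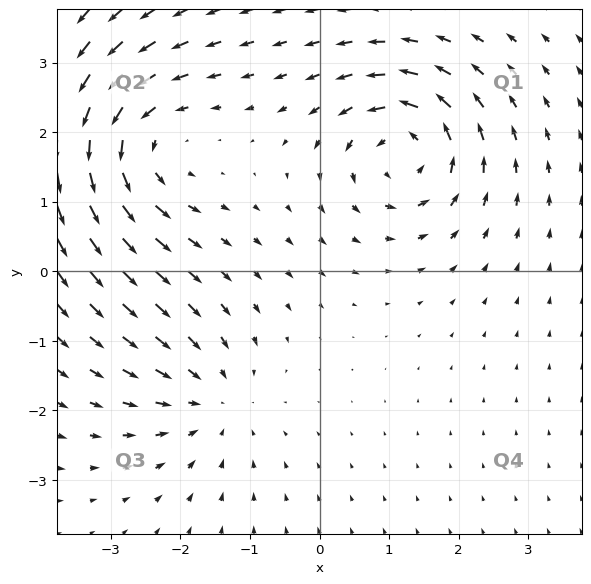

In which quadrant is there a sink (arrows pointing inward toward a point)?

The sink sits at approximately (-1.6, -1.9), which lies in quadrant Q3. The divergence there is about -3, negative as expected for a sink.

Q3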